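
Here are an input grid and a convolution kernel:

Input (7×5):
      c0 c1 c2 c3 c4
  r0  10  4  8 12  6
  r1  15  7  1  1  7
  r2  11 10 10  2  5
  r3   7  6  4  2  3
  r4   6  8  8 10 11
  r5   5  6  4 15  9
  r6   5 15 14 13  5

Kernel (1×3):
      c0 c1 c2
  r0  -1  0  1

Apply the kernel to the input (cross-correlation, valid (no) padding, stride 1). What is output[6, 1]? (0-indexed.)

-2

The receptive field on the input at this output position is [15 14 13]. Elementwise product with the kernel and sum: 15·-1 + 13·1.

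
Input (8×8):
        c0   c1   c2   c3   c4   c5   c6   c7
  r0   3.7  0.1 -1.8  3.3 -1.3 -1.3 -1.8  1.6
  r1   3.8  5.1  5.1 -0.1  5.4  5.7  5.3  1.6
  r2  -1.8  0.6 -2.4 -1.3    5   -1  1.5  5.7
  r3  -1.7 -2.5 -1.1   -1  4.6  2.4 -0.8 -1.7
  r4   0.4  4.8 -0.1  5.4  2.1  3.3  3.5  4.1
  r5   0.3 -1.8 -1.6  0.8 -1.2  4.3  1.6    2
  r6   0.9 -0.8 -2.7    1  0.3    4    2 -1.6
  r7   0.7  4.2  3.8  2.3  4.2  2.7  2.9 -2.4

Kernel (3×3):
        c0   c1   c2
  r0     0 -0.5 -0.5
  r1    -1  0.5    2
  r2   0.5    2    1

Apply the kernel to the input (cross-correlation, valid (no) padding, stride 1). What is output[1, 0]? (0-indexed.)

-14.75

The receptive field on the input at this output position is [3.8 5.1 5.1 / -1.8 0.6 -2.4 / -1.7 -2.5 -1.1]. Elementwise product with the kernel and sum: 5.1·-0.5 + 5.1·-0.5 + -1.8·-1 + 0.6·0.5 + -2.4·2 + -1.7·0.5 + -2.5·2 + -1.1·1.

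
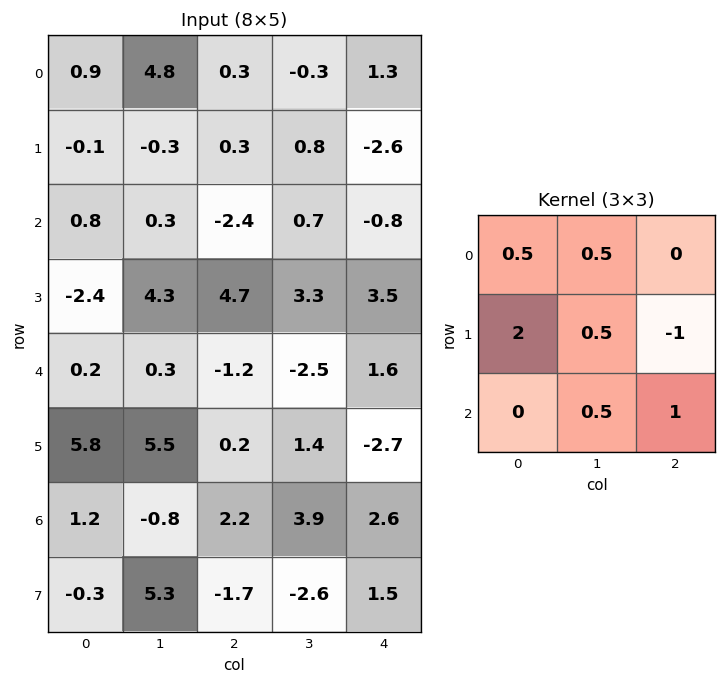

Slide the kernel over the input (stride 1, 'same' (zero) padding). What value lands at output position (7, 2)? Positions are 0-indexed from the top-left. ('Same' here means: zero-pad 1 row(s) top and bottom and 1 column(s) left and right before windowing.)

The receptive field on the zero-padded input at this output position is [-0.8 2.2 3.9 / 5.3 -1.7 -2.6 / 0 0 0]. Elementwise product with the kernel and sum: -0.8·0.5 + 2.2·0.5 + 5.3·2 + -1.7·0.5 + -2.6·-1 + 0·0.5 + 0·1.

13.05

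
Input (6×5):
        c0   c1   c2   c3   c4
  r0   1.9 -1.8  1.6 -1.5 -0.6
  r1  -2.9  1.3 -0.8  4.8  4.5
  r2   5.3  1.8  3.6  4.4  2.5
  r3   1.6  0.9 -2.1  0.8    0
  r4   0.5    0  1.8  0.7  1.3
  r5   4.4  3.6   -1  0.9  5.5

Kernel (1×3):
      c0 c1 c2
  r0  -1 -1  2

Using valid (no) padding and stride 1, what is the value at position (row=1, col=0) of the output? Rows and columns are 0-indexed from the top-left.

The receptive field on the input at this output position is [-2.9 1.3 -0.8]. Elementwise product with the kernel and sum: -2.9·-1 + 1.3·-1 + -0.8·2.

-0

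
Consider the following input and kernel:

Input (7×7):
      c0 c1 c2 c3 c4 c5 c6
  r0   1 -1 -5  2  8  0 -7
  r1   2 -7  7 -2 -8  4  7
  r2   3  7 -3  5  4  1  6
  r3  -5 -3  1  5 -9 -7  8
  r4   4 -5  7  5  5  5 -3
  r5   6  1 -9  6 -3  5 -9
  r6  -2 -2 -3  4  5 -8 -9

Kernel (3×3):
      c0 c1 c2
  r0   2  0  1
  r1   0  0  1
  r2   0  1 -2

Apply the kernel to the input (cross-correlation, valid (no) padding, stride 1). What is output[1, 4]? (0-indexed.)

The receptive field on the input at this output position is [-8 4 7 / 4 1 6 / -9 -7 8]. Elementwise product with the kernel and sum: -8·2 + 7·1 + 6·1 + -7·1 + 8·-2.

-26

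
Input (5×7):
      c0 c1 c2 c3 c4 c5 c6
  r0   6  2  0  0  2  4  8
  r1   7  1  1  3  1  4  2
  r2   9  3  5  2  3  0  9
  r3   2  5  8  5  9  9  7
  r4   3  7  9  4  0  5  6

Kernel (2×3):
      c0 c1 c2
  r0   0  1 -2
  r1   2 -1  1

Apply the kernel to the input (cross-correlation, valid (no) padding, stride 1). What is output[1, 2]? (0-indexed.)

12

The receptive field on the input at this output position is [1 3 1 / 5 2 3]. Elementwise product with the kernel and sum: 3·1 + 1·-2 + 5·2 + 2·-1 + 3·1.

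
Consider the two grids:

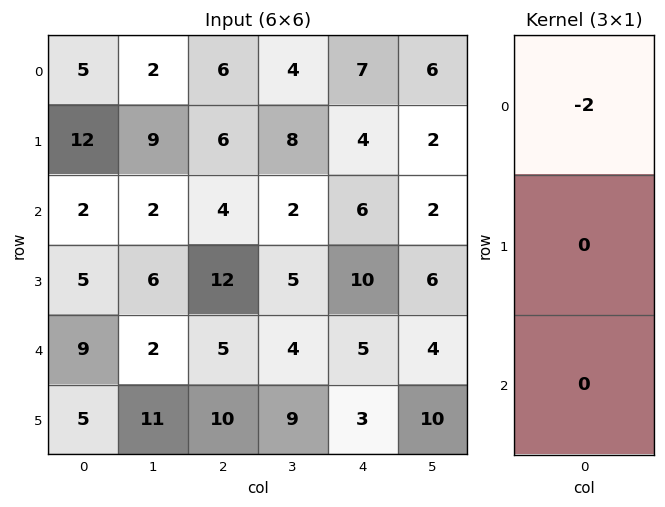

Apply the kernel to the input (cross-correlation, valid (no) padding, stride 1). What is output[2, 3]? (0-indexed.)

The receptive field on the input at this output position is [2 / 5 / 4]. Elementwise product with the kernel and sum: 2·-2.

-4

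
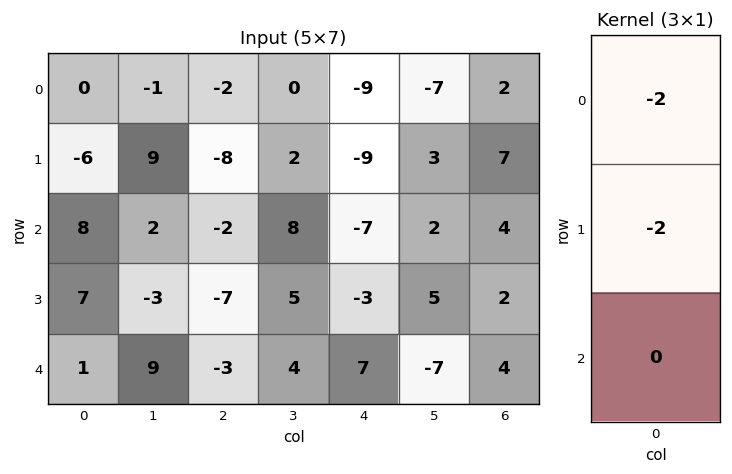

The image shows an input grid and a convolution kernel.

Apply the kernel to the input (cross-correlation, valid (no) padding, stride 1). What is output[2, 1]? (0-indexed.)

The receptive field on the input at this output position is [2 / -3 / 9]. Elementwise product with the kernel and sum: 2·-2 + -3·-2.

2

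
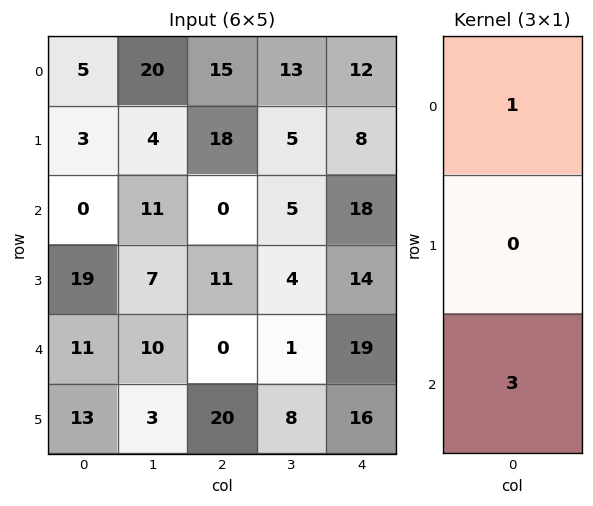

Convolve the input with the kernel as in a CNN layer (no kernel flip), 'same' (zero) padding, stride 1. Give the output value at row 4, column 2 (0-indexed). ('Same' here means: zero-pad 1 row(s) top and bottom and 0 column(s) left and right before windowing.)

71

The receptive field on the zero-padded input at this output position is [11 / 0 / 20]. Elementwise product with the kernel and sum: 11·1 + 20·3.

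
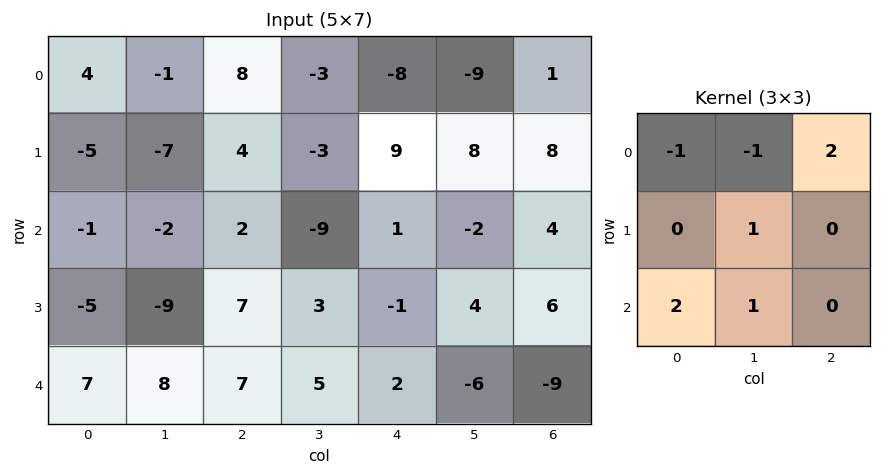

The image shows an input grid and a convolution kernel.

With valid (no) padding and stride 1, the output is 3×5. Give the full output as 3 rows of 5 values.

Output[0,0]: The receptive field on the input at this output position is [4 -1 8 / -5 -7 4 / -1 -2 2]. Elementwise product with the kernel and sum: 4·-1 + -1·-1 + 8·2 + -7·1 + -1·2 + -2·1.
Output[0,1]: The receptive field on the input at this output position is [-1 8 -3 / -7 4 -3 / -2 2 -9]. Elementwise product with the kernel and sum: -1·-1 + 8·-1 + -3·2 + 4·1 + -2·2 + 2·1.

2 -11 -29 -15 27
-1 -12 25 16 -1
20 12 31 15 11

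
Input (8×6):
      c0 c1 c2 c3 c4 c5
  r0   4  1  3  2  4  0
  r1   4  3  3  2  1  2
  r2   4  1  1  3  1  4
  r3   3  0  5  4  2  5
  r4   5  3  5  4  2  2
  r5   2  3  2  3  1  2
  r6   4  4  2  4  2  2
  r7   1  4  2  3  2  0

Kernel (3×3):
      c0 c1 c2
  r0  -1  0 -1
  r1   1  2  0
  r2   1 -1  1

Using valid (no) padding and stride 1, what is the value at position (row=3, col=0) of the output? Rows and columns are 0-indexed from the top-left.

The receptive field on the input at this output position is [3 0 5 / 5 3 5 / 2 3 2]. Elementwise product with the kernel and sum: 3·-1 + 5·-1 + 5·1 + 3·2 + 2·1 + 3·-1 + 2·1.

4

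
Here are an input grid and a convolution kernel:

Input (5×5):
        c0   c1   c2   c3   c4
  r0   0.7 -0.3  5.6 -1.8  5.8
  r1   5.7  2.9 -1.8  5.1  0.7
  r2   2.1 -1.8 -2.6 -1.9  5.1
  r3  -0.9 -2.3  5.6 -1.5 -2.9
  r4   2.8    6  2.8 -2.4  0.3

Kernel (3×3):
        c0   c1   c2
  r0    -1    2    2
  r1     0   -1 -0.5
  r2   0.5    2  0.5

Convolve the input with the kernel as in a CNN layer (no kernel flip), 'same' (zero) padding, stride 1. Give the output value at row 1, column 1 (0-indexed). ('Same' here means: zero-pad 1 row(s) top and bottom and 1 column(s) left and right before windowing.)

The receptive field on the zero-padded input at this output position is [0.7 -0.3 5.6 / 5.7 2.9 -1.8 / 2.1 -1.8 -2.6]. Elementwise product with the kernel and sum: 0.7·-1 + -0.3·2 + 5.6·2 + 2.9·-1 + -1.8·-0.5 + 2.1·0.5 + -1.8·2 + -2.6·0.5.

4.05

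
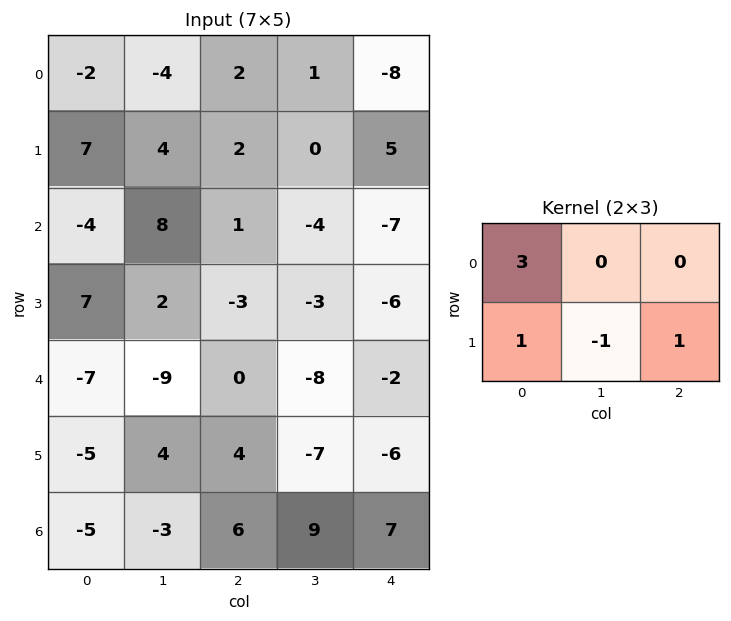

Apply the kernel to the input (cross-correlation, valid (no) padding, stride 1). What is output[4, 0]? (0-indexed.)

The receptive field on the input at this output position is [-7 -9 0 / -5 4 4]. Elementwise product with the kernel and sum: -7·3 + -5·1 + 4·-1 + 4·1.

-26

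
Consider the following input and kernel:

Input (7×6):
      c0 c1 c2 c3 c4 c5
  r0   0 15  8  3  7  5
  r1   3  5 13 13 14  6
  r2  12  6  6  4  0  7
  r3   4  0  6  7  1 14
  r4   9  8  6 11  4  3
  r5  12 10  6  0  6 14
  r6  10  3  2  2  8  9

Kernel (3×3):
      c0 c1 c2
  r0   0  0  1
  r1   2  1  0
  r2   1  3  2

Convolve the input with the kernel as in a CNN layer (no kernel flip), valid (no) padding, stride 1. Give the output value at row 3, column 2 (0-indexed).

42

The receptive field on the input at this output position is [6 7 1 / 6 11 4 / 6 0 6]. Elementwise product with the kernel and sum: 1·1 + 6·2 + 11·1 + 6·1 + 0·3 + 6·2.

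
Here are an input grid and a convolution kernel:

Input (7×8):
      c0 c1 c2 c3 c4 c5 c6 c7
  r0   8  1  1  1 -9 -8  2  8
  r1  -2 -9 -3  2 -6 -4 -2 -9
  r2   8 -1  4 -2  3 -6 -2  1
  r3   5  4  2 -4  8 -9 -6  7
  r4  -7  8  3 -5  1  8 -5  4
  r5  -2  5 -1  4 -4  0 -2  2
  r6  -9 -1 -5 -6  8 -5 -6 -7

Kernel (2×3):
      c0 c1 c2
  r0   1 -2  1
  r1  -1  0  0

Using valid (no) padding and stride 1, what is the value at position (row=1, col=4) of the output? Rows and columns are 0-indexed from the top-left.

-3

The receptive field on the input at this output position is [-6 -4 -2 / 3 -6 -2]. Elementwise product with the kernel and sum: -6·1 + -4·-2 + -2·1 + 3·-1.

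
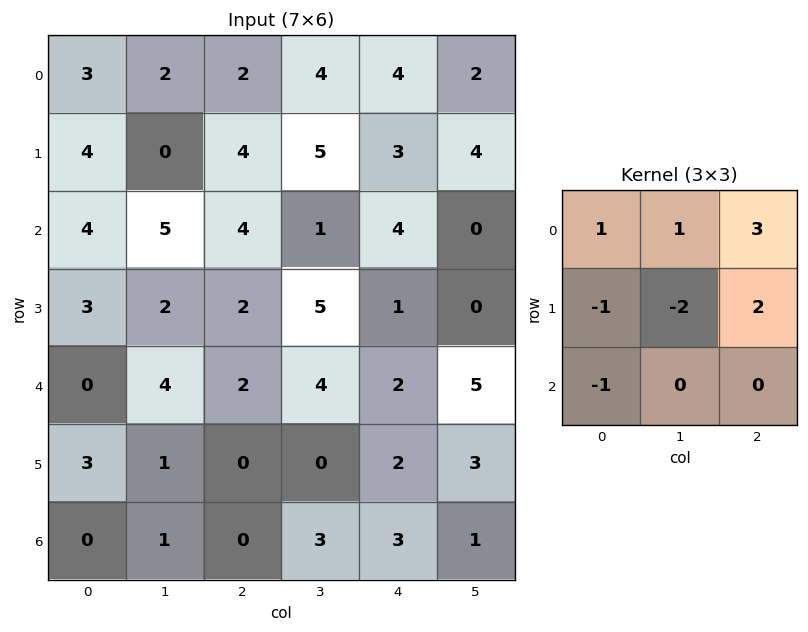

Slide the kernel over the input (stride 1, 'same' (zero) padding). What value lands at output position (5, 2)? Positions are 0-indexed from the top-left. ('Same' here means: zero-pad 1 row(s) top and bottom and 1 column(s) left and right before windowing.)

The receptive field on the zero-padded input at this output position is [4 2 4 / 1 0 0 / 1 0 3]. Elementwise product with the kernel and sum: 4·1 + 2·1 + 4·3 + 1·-1 + 0·-2 + 0·2 + 1·-1.

16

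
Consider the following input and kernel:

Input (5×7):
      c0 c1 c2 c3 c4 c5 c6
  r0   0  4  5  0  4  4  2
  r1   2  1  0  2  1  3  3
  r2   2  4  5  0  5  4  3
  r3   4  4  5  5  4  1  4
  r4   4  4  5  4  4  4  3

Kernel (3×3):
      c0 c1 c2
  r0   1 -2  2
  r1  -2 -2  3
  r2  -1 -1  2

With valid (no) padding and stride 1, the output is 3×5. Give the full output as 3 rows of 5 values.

0 -11 17 6 -2
5 -12 1 1 -5
5 -10 6 -17 3

Output[0,0]: The receptive field on the input at this output position is [0 4 5 / 2 1 0 / 2 4 5]. Elementwise product with the kernel and sum: 0·1 + 4·-2 + 5·2 + 2·-2 + 1·-2 + 0·3 + 2·-1 + 4·-1 + 5·2.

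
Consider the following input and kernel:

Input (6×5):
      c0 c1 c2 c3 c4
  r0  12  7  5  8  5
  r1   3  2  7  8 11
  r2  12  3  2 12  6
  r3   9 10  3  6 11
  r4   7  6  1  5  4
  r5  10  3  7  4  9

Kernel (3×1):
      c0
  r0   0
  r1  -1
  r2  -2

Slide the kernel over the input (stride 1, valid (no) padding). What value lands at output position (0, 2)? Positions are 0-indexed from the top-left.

-11

The receptive field on the input at this output position is [5 / 7 / 2]. Elementwise product with the kernel and sum: 7·-1 + 2·-2.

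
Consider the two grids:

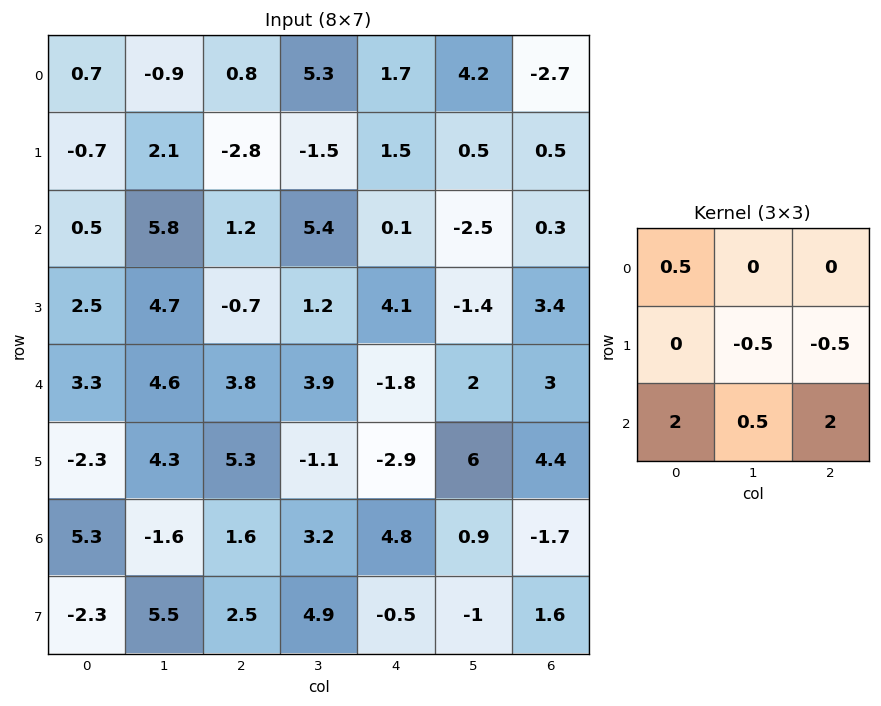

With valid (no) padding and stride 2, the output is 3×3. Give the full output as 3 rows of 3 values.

Output[0,0]: The receptive field on the input at this output position is [0.7 -0.9 0.8 / -0.7 2.1 -2.8 / 0.5 5.8 1.2]. Elementwise product with the kernel and sum: 0.7·0.5 + 2.1·-0.5 + -2.8·-0.5 + 0.5·2 + 5.8·0.5 + 1.2·2.
Output[0,1]: The receptive field on the input at this output position is [0.8 5.3 1.7 / -2.8 -1.5 1.5 / 1.2 5.4 0.1]. Elementwise product with the kernel and sum: 0.8·0.5 + -1.5·-0.5 + 1.5·-0.5 + 1.2·2 + 5.4·0.5 + 0.1·2.

7 5.7 -0.1
14.75 3.9 2.45
9.85 18.3 0.55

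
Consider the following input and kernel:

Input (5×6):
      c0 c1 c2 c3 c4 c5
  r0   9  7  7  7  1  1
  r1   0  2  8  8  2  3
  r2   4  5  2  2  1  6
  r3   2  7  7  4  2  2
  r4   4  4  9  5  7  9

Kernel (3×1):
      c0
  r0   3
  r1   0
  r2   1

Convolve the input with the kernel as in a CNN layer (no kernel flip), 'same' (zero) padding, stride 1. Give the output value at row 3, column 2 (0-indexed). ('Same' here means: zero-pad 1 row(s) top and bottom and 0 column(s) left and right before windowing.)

The receptive field on the zero-padded input at this output position is [2 / 7 / 9]. Elementwise product with the kernel and sum: 2·3 + 9·1.

15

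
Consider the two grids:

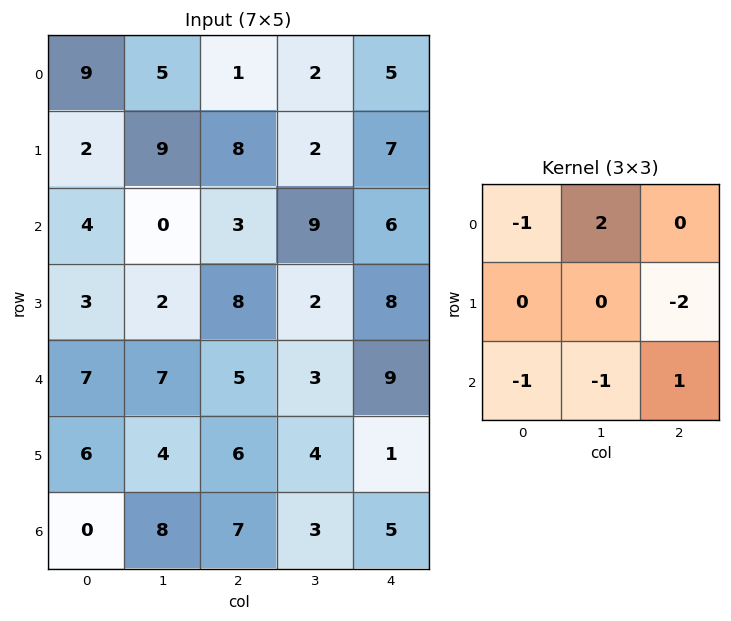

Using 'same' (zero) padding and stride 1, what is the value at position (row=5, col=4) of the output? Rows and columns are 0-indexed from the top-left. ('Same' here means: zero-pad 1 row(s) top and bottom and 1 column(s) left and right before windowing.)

7

The receptive field on the zero-padded input at this output position is [3 9 0 / 4 1 0 / 3 5 0]. Elementwise product with the kernel and sum: 3·-1 + 9·2 + 0·-2 + 3·-1 + 5·-1 + 0·1.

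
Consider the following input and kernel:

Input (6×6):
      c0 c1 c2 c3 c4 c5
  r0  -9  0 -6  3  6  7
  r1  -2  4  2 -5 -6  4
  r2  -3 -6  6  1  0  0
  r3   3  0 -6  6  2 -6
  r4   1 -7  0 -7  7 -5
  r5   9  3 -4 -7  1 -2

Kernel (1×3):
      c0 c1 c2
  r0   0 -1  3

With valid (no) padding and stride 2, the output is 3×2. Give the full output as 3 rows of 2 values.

Output[0,0]: The receptive field on the input at this output position is [-9 0 -6]. Elementwise product with the kernel and sum: 0·-1 + -6·3.
Output[0,1]: The receptive field on the input at this output position is [-6 3 6]. Elementwise product with the kernel and sum: 3·-1 + 6·3.

-18 15
24 -1
7 28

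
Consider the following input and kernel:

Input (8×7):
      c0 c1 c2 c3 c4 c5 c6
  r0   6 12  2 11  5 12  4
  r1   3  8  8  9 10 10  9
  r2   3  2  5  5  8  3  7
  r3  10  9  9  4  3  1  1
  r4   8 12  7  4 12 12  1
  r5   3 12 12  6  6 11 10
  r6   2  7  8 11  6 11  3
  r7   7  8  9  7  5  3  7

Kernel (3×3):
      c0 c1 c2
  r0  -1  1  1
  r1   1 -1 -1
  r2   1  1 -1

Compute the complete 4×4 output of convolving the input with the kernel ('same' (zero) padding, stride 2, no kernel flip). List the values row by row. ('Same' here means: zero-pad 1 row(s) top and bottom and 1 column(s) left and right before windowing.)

-23 6 3 27
7 15 11 -3
-10 23 -19 32
5 4 14 17

Output[0,0]: The receptive field on the zero-padded input at this output position is [0 0 0 / 0 6 12 / 0 3 8]. Elementwise product with the kernel and sum: 0·-1 + 0·1 + 0·1 + 0·1 + 6·-1 + 12·-1 + 0·1 + 3·1 + 8·-1.
Output[0,1]: The receptive field on the zero-padded input at this output position is [0 0 0 / 12 2 11 / 8 8 9]. Elementwise product with the kernel and sum: 0·-1 + 0·1 + 0·1 + 12·1 + 2·-1 + 11·-1 + 8·1 + 8·1 + 9·-1.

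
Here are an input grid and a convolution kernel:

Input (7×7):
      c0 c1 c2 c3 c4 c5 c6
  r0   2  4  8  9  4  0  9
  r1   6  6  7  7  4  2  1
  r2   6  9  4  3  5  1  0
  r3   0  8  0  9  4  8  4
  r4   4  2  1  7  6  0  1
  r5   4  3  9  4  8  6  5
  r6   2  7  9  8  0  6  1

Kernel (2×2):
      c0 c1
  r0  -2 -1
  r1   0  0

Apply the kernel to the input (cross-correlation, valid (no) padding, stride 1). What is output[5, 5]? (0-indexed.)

-17

The receptive field on the input at this output position is [6 5 / 6 1]. Elementwise product with the kernel and sum: 6·-2 + 5·-1.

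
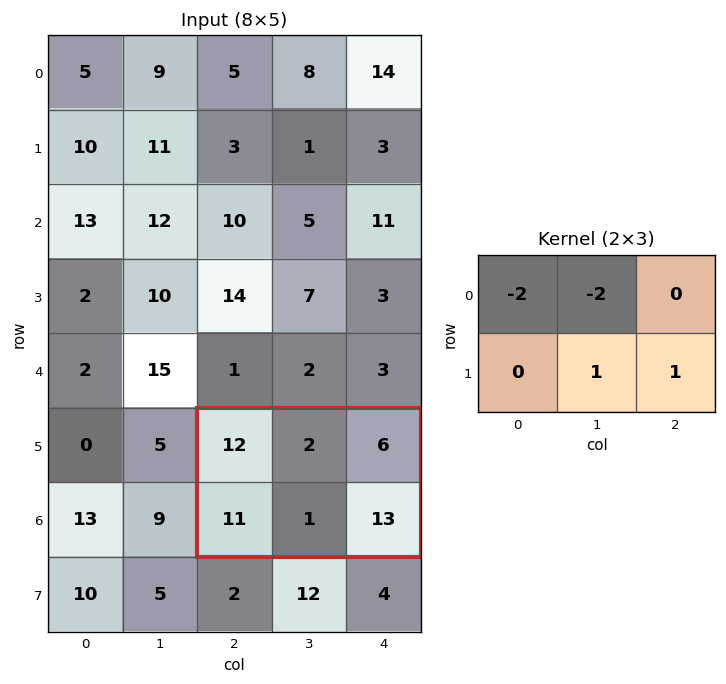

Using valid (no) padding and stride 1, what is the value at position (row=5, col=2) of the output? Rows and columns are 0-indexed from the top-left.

The receptive field on the input at this output position is [12 2 6 / 11 1 13]. Elementwise product with the kernel and sum: 12·-2 + 2·-2 + 1·1 + 13·1.

-14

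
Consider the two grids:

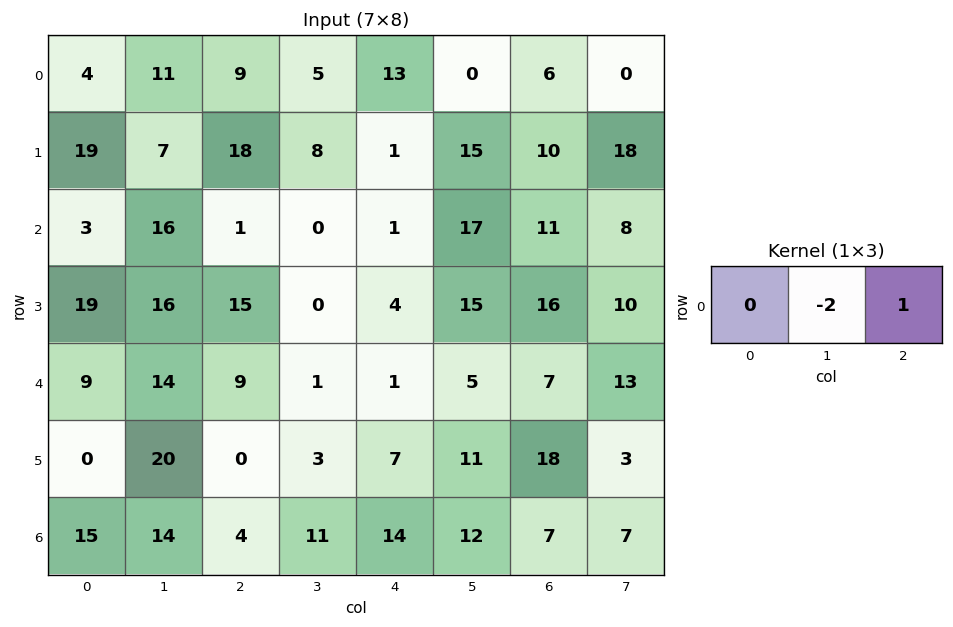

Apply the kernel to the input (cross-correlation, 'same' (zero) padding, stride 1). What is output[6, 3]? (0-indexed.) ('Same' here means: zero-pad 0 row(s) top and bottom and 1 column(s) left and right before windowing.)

-8

The receptive field on the zero-padded input at this output position is [4 11 14]. Elementwise product with the kernel and sum: 11·-2 + 14·1.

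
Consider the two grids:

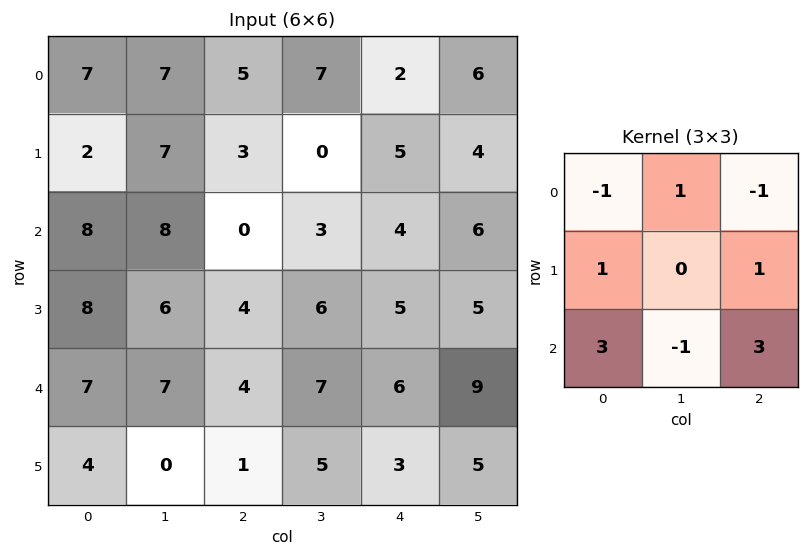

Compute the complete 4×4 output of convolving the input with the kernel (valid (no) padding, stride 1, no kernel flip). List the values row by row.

Output[0,0]: The receptive field on the input at this output position is [7 7 5 / 2 7 3 / 8 8 0]. Elementwise product with the kernel and sum: 7·-1 + 7·1 + 5·-1 + 2·1 + 3·1 + 8·3 + 8·-1 + 0·3.
Output[0,1]: The receptive field on the input at this output position is [7 5 7 / 7 3 0 / 8 0 3]. Elementwise product with the kernel and sum: 7·-1 + 5·1 + 7·-1 + 7·1 + 0·1 + 8·3 + 0·-1 + 3·3.

16 31 17 16
40 39 17 38
38 39 31 48
20 20 14 37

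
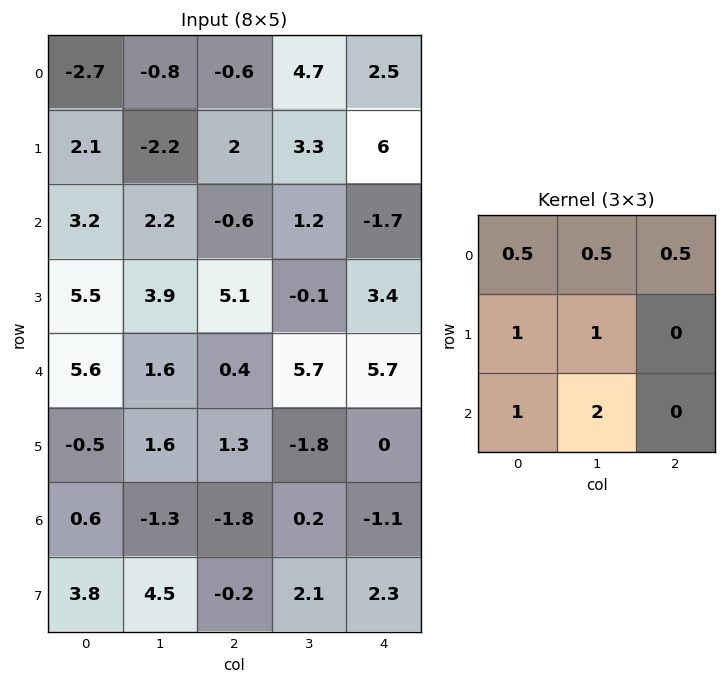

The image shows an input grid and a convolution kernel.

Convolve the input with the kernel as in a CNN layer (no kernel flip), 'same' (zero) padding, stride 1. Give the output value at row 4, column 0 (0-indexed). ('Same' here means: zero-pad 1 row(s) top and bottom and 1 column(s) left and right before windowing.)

9.3

The receptive field on the zero-padded input at this output position is [0 5.5 3.9 / 0 5.6 1.6 / 0 -0.5 1.6]. Elementwise product with the kernel and sum: 0·0.5 + 5.5·0.5 + 3.9·0.5 + 0·1 + 5.6·1 + 0·1 + -0.5·2.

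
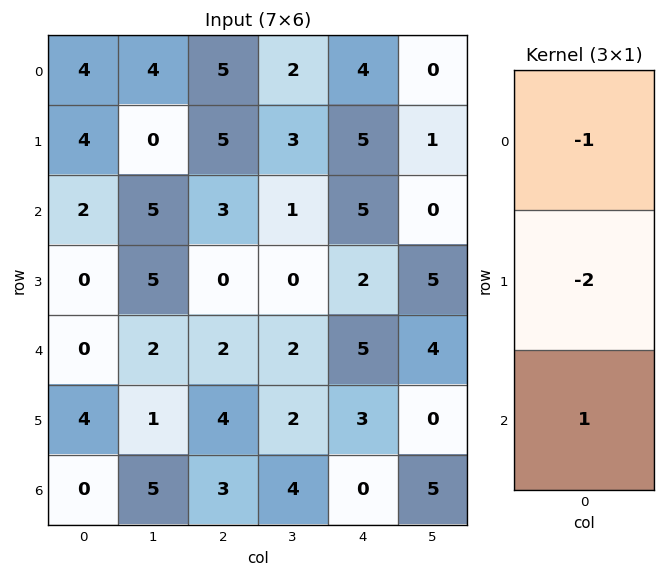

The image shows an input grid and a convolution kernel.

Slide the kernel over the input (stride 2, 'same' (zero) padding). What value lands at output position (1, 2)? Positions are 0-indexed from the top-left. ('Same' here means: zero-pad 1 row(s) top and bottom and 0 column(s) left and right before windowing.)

The receptive field on the zero-padded input at this output position is [5 / 5 / 2]. Elementwise product with the kernel and sum: 5·-1 + 5·-2 + 2·1.

-13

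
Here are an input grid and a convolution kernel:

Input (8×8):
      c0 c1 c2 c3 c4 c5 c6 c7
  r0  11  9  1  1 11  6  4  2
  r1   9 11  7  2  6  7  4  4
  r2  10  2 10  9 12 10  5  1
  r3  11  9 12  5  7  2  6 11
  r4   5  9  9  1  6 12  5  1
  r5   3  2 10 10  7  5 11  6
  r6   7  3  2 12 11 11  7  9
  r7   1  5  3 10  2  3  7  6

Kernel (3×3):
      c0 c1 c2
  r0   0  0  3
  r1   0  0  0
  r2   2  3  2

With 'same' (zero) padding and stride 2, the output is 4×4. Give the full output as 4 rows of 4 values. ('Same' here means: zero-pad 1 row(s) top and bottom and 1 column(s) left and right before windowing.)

49 47 36 34
84 70 56 56
40 69 57 88
19 69 47 57

Output[0,0]: The receptive field on the zero-padded input at this output position is [0 0 0 / 0 11 9 / 0 9 11]. Elementwise product with the kernel and sum: 0·3 + 0·2 + 9·3 + 11·2.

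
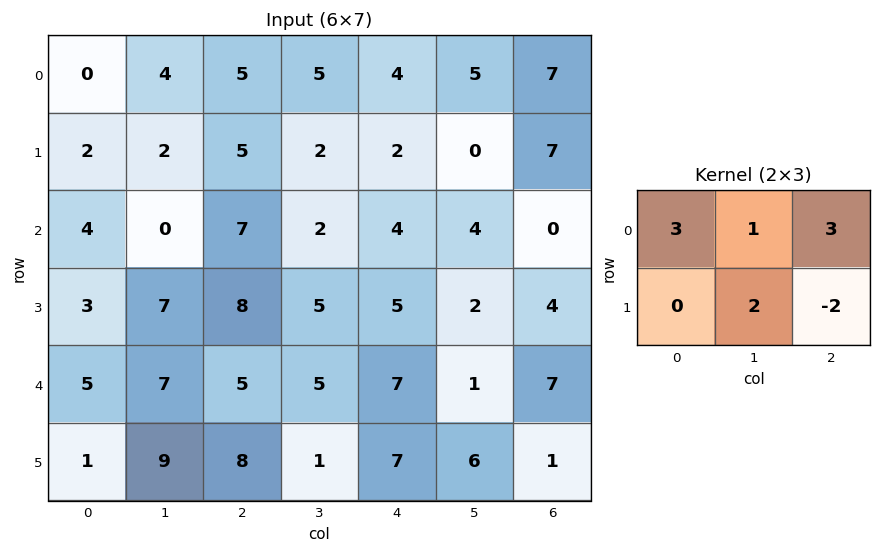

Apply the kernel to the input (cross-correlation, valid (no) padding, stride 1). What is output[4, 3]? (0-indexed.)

The receptive field on the input at this output position is [5 7 1 / 1 7 6]. Elementwise product with the kernel and sum: 5·3 + 7·1 + 1·3 + 7·2 + 6·-2.

27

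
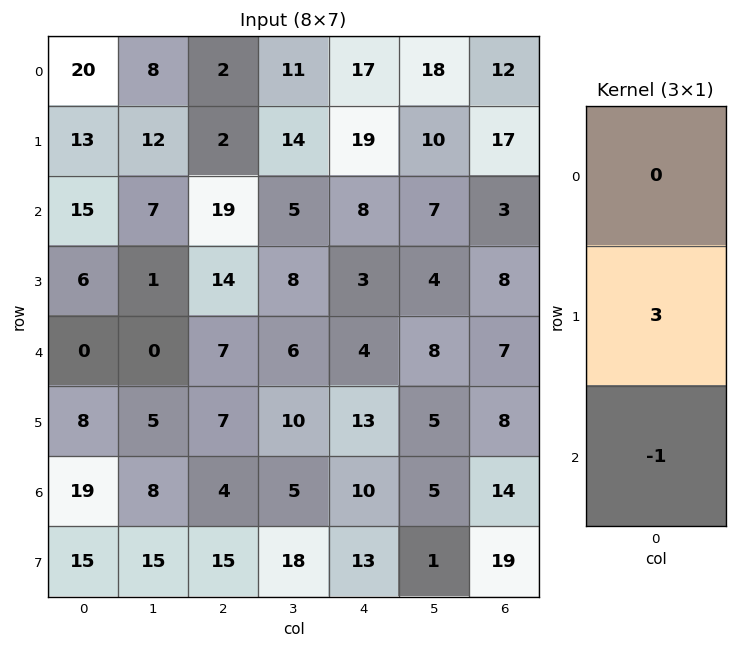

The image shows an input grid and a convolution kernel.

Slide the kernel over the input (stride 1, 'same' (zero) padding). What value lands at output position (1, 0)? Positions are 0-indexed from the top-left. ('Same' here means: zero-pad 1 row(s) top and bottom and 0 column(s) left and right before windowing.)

24

The receptive field on the zero-padded input at this output position is [20 / 13 / 15]. Elementwise product with the kernel and sum: 13·3 + 15·-1.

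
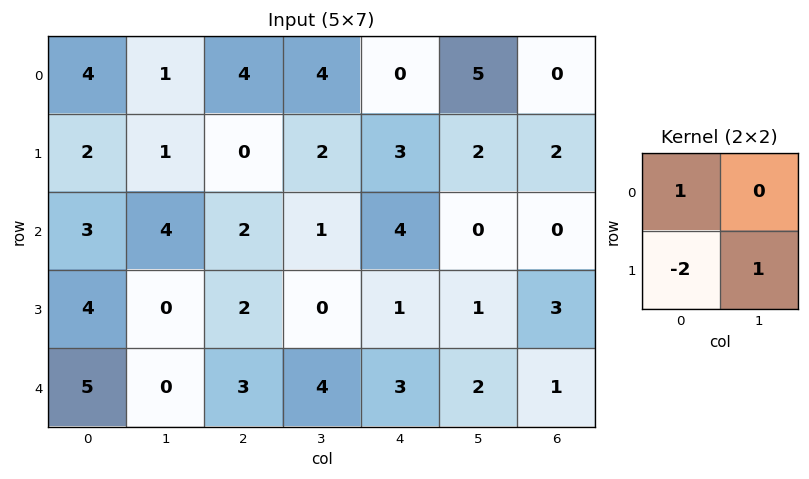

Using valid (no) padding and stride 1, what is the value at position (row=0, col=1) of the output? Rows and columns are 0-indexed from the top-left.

-1

The receptive field on the input at this output position is [1 4 / 1 0]. Elementwise product with the kernel and sum: 1·1 + 1·-2 + 0·1.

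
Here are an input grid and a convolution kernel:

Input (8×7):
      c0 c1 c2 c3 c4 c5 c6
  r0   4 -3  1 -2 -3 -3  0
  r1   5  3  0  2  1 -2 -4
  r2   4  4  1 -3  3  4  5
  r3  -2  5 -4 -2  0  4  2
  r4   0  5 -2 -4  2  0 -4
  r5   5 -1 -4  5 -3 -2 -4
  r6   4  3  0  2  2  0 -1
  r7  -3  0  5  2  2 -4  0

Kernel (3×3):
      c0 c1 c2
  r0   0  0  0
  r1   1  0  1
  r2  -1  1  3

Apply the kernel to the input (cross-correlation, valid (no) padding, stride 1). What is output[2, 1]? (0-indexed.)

-16

The receptive field on the input at this output position is [4 1 -3 / 5 -4 -2 / 5 -2 -4]. Elementwise product with the kernel and sum: 5·1 + -2·1 + 5·-1 + -2·1 + -4·3.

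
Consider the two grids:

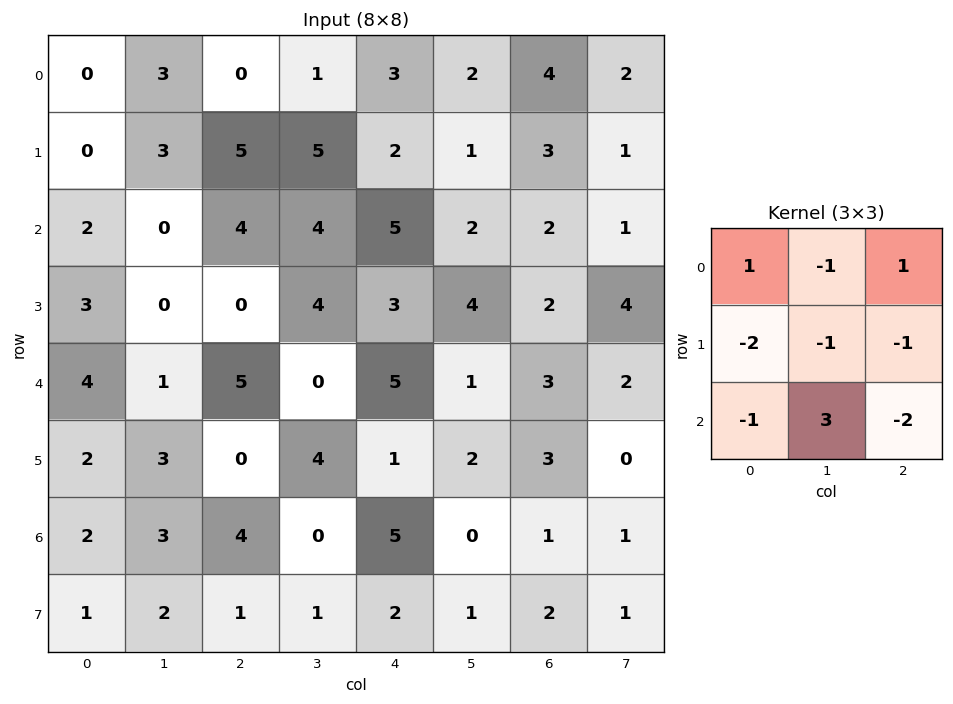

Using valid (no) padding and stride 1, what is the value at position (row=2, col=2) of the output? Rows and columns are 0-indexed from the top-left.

-17

The receptive field on the input at this output position is [4 4 5 / 0 4 3 / 5 0 5]. Elementwise product with the kernel and sum: 4·1 + 4·-1 + 5·1 + 0·-2 + 4·-1 + 3·-1 + 5·-1 + 0·3 + 5·-2.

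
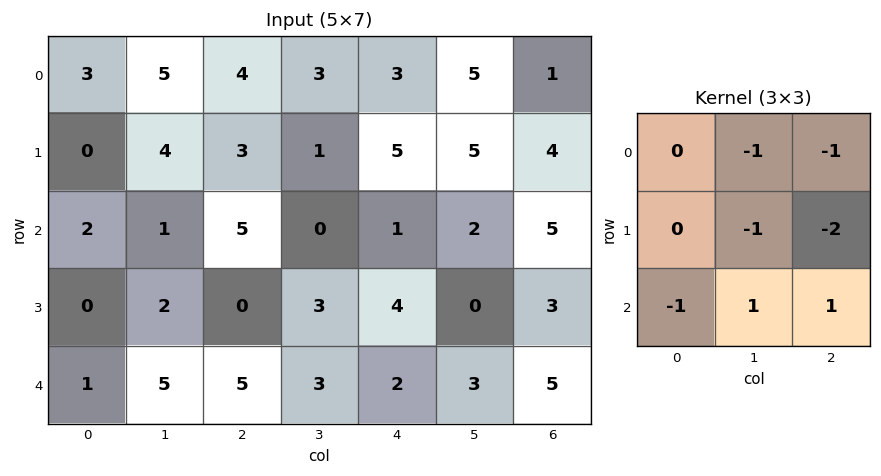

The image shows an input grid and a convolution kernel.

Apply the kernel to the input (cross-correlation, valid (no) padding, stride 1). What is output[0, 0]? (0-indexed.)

The receptive field on the input at this output position is [3 5 4 / 0 4 3 / 2 1 5]. Elementwise product with the kernel and sum: 5·-1 + 4·-1 + 4·-1 + 3·-2 + 2·-1 + 1·1 + 5·1.

-15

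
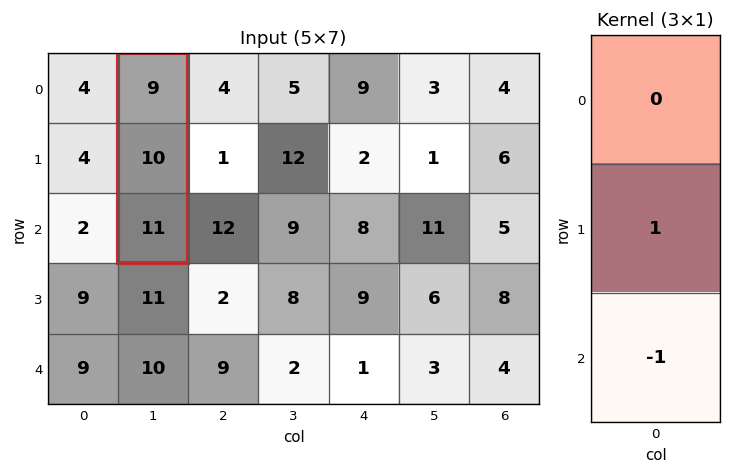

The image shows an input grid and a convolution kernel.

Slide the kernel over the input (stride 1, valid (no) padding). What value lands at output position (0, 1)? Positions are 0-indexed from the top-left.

-1

The receptive field on the input at this output position is [9 / 10 / 11]. Elementwise product with the kernel and sum: 10·1 + 11·-1.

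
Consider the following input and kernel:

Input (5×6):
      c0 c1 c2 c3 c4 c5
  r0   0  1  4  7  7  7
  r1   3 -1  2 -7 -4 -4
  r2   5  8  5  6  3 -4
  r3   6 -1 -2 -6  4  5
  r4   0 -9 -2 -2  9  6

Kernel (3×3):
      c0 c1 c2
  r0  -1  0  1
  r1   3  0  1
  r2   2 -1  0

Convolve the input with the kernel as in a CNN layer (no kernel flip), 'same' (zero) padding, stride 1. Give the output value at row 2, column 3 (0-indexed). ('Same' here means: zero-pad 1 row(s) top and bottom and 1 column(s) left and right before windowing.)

14

The receptive field on the zero-padded input at this output position is [2 -7 -4 / 5 6 3 / -2 -6 4]. Elementwise product with the kernel and sum: 2·-1 + -4·1 + 5·3 + 3·1 + -2·2 + -6·-1.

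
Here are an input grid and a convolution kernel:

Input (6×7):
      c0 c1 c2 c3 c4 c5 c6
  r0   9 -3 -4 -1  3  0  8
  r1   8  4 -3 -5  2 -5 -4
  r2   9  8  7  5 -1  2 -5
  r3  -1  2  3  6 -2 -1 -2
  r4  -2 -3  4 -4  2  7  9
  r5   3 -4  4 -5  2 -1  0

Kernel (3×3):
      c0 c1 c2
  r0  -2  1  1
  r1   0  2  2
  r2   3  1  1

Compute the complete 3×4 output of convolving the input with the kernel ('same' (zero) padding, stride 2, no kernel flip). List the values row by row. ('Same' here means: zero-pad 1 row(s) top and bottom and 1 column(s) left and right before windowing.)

24 -6 -12 -3
47 23 24 -9
-10 -8 -11 15

Output[0,0]: The receptive field on the zero-padded input at this output position is [0 0 0 / 0 9 -3 / 0 8 4]. Elementwise product with the kernel and sum: 0·-2 + 0·1 + 0·1 + 9·2 + -3·2 + 0·3 + 8·1 + 4·1.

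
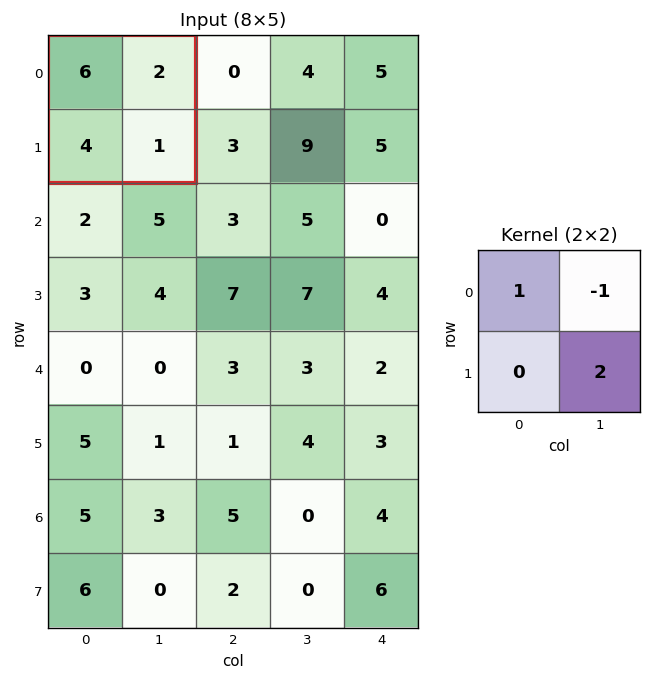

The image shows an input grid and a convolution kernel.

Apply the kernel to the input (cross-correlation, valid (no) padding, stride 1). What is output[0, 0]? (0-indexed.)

6

The receptive field on the input at this output position is [6 2 / 4 1]. Elementwise product with the kernel and sum: 6·1 + 2·-1 + 1·2.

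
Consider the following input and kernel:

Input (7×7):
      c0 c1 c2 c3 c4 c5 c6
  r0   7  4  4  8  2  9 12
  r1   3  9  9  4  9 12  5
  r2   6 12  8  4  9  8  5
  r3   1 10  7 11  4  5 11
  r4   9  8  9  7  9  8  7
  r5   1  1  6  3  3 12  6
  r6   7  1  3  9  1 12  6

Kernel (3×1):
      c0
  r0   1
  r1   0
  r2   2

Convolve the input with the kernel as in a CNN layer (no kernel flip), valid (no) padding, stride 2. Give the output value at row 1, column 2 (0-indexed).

27

The receptive field on the input at this output position is [9 / 4 / 9]. Elementwise product with the kernel and sum: 9·1 + 9·2.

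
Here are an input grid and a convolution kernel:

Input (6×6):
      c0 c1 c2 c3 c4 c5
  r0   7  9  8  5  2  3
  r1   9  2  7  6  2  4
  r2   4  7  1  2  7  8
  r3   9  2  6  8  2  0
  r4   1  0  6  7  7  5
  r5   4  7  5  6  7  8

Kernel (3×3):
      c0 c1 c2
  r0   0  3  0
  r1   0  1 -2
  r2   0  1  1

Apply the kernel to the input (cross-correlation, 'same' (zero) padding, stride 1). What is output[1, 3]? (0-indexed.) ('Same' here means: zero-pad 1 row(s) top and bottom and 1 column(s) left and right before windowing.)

The receptive field on the zero-padded input at this output position is [8 5 2 / 7 6 2 / 1 2 7]. Elementwise product with the kernel and sum: 5·3 + 6·1 + 2·-2 + 2·1 + 7·1.

26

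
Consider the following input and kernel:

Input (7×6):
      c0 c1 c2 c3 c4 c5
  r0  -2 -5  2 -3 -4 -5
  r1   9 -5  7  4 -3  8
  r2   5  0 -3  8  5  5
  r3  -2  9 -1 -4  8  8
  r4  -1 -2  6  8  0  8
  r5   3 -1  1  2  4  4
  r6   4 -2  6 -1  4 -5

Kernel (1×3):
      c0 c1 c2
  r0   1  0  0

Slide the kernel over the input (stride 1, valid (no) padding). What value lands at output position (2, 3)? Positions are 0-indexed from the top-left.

The receptive field on the input at this output position is [8 5 5]. Elementwise product with the kernel and sum: 8·1.

8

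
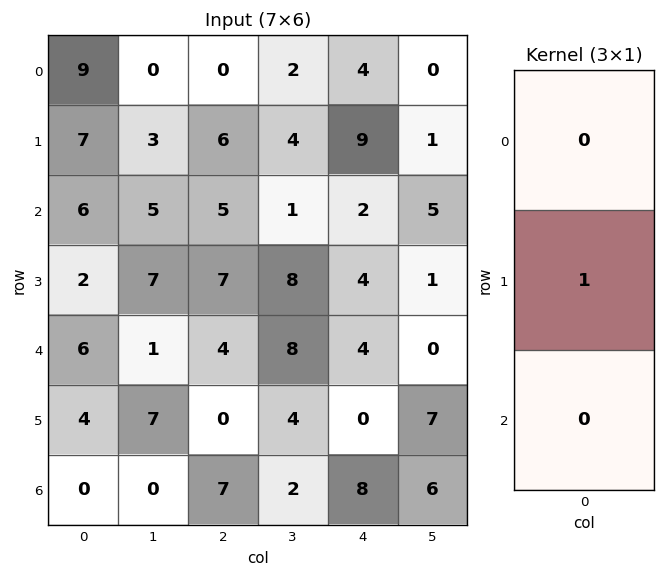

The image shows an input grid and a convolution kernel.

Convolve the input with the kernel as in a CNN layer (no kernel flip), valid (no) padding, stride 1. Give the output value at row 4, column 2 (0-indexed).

0

The receptive field on the input at this output position is [4 / 0 / 7]. Elementwise product with the kernel and sum: 0·1.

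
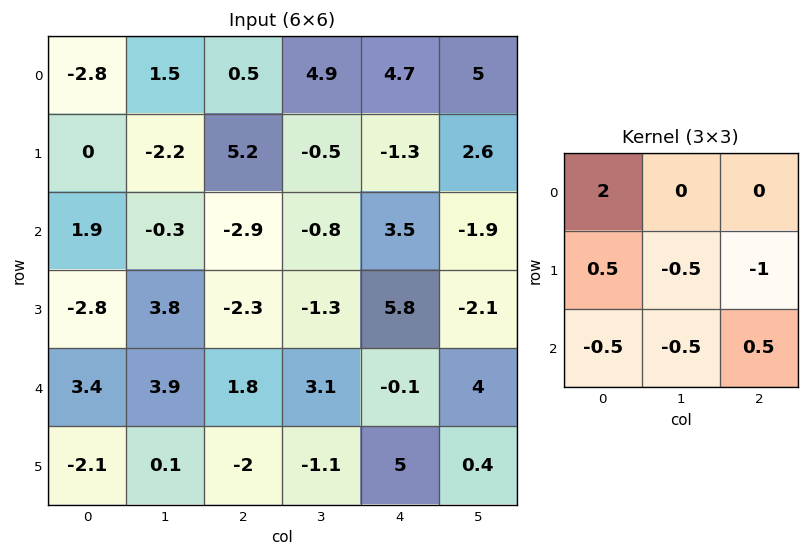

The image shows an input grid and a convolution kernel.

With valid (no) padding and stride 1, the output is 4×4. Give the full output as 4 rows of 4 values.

-11.95 1 8.75 5.3
2.35 -3.7 10.55 -4.55
0.05 2.45 -14.6 -2.55
-7.65 5.95 -1.1 -6.75

Output[0,0]: The receptive field on the input at this output position is [-2.8 1.5 0.5 / 0 -2.2 5.2 / 1.9 -0.3 -2.9]. Elementwise product with the kernel and sum: -2.8·2 + 0·0.5 + -2.2·-0.5 + 5.2·-1 + 1.9·-0.5 + -0.3·-0.5 + -2.9·0.5.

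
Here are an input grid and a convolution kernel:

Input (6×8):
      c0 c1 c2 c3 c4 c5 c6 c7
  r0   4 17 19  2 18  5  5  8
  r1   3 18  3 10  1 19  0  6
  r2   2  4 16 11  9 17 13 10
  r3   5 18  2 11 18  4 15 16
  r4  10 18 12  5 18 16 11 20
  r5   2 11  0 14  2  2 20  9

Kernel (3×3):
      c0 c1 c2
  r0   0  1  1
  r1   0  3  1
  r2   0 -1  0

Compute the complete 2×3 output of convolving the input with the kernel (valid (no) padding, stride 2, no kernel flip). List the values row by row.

89 40 50
58 66 41

Output[0,0]: The receptive field on the input at this output position is [4 17 19 / 3 18 3 / 2 4 16]. Elementwise product with the kernel and sum: 17·1 + 19·1 + 18·3 + 3·1 + 4·-1.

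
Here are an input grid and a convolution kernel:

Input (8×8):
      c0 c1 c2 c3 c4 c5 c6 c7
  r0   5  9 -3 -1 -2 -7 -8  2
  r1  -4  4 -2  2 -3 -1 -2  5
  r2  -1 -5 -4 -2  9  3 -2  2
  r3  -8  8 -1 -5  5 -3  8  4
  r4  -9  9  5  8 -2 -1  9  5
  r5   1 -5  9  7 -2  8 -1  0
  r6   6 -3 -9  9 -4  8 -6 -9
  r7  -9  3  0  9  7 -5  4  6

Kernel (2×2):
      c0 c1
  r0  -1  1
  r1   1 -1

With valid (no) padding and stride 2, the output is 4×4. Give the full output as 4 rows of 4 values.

-4 -2 -7 3
-20 6 2 8
24 5 -9 -5
-21 9 24 -5

Output[0,0]: The receptive field on the input at this output position is [5 9 / -4 4]. Elementwise product with the kernel and sum: 5·-1 + 9·1 + -4·1 + 4·-1.
Output[0,1]: The receptive field on the input at this output position is [-3 -1 / -2 2]. Elementwise product with the kernel and sum: -3·-1 + -1·1 + -2·1 + 2·-1.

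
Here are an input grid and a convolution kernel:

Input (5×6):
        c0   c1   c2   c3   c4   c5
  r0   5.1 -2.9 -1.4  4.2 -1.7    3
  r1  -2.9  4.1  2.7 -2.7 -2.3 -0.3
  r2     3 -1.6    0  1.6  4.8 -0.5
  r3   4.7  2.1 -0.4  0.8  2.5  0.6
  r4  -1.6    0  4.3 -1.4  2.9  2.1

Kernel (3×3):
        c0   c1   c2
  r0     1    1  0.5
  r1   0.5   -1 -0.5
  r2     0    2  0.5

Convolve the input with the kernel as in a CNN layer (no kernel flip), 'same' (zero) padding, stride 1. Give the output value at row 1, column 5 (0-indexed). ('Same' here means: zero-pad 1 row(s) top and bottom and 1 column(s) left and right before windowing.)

The receptive field on the zero-padded input at this output position is [-1.7 3 0 / -2.3 -0.3 0 / 4.8 -0.5 0]. Elementwise product with the kernel and sum: -1.7·1 + 3·1 + 0·0.5 + -2.3·0.5 + -0.3·-1 + 0·-0.5 + -0.5·2 + 0·0.5.

-0.55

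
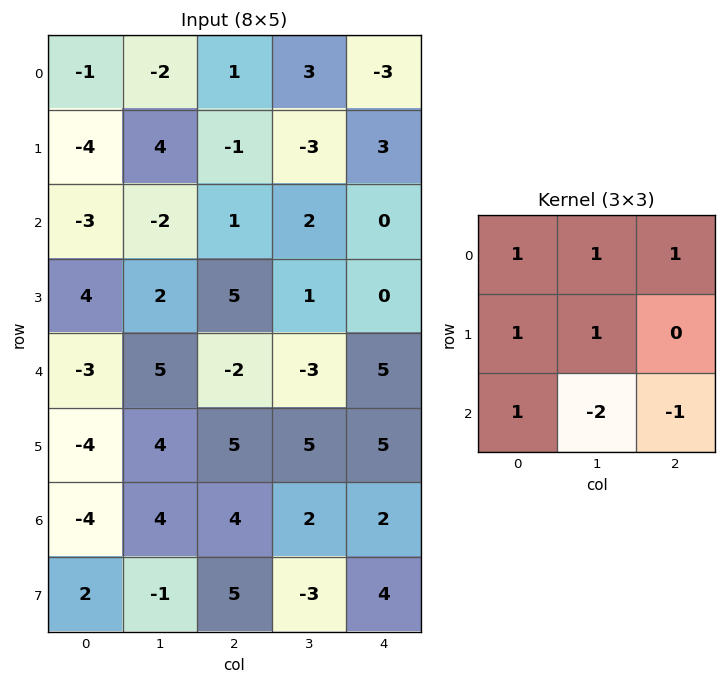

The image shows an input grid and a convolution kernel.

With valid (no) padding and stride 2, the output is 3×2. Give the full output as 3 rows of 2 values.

Output[0,0]: The receptive field on the input at this output position is [-1 -2 1 / -4 4 -1 / -3 -2 1]. Elementwise product with the kernel and sum: -1·1 + -2·1 + 1·1 + -4·1 + 4·1 + -3·1 + -2·-2 + 1·-1.

-2 -6
-9 8
-16 8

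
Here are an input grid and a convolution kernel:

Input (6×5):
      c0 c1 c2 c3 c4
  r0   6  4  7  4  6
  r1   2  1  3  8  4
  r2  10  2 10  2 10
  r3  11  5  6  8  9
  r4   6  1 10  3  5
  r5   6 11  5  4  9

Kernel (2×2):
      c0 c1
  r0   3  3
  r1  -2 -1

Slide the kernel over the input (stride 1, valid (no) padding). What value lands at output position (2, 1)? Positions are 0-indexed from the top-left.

The receptive field on the input at this output position is [2 10 / 5 6]. Elementwise product with the kernel and sum: 2·3 + 10·3 + 5·-2 + 6·-1.

20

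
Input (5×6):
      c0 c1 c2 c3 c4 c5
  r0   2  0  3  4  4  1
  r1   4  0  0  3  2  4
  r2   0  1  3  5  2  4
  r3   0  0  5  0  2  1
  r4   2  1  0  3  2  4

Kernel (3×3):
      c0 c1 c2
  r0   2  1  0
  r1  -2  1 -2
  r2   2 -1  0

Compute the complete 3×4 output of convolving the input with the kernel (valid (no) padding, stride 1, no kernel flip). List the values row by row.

Output[0,0]: The receptive field on the input at this output position is [2 0 3 / 4 0 0 / 0 1 3]. Elementwise product with the kernel and sum: 2·2 + 0·1 + 4·-2 + 0·1 + 0·-2 + 0·2 + 1·-1.
Output[0,1]: The receptive field on the input at this output position is [0 3 4 / 0 0 3 / 1 3 5]. Elementwise product with the kernel and sum: 0·2 + 3·1 + 0·-2 + 0·1 + 3·-2 + 1·2 + 3·-1.

-5 -4 10 8
3 -14 8 -10
-6 12 -6 16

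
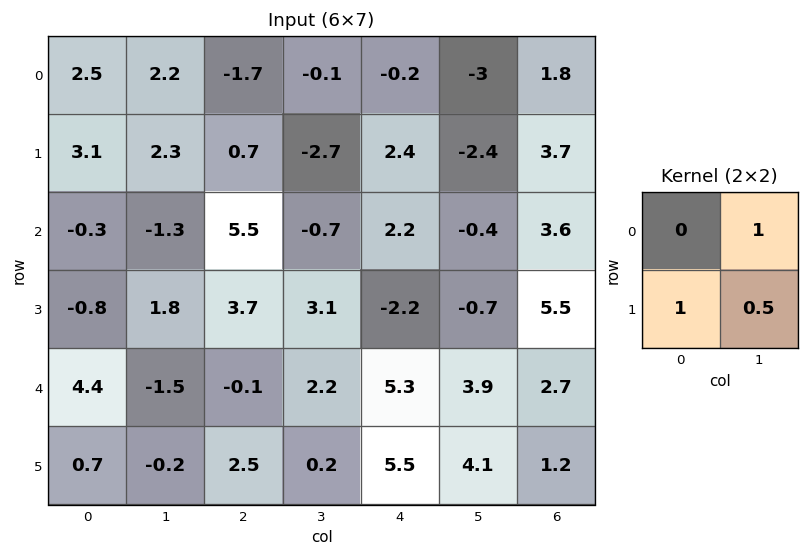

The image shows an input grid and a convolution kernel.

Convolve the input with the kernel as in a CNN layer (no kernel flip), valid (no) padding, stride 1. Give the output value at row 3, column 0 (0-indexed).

5.45

The receptive field on the input at this output position is [-0.8 1.8 / 4.4 -1.5]. Elementwise product with the kernel and sum: 1.8·1 + 4.4·1 + -1.5·0.5.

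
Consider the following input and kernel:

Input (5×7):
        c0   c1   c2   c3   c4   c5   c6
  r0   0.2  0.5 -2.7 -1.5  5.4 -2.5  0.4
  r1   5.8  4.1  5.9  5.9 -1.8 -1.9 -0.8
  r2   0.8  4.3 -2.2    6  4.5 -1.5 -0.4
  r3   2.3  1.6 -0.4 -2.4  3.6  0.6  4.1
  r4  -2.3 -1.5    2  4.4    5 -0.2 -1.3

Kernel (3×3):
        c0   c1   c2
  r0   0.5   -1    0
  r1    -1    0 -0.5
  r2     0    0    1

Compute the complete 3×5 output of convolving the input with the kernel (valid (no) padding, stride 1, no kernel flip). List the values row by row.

-11.35 1.9 -0.35 -12.6 7
-1.3 -13.55 0.6 0.1 0.8
-4 8.35 -3.5 0.4 -3.2

Output[0,0]: The receptive field on the input at this output position is [0.2 0.5 -2.7 / 5.8 4.1 5.9 / 0.8 4.3 -2.2]. Elementwise product with the kernel and sum: 0.2·0.5 + 0.5·-1 + 5.8·-1 + 5.9·-0.5 + -2.2·1.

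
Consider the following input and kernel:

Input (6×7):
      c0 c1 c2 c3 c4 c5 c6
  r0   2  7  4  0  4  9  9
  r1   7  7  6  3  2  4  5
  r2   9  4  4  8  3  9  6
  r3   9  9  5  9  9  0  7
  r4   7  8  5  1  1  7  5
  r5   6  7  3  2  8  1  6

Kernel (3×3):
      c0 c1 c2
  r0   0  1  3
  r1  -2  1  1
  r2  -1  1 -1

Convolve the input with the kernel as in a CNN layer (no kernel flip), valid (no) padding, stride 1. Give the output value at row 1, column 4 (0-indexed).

The receptive field on the input at this output position is [2 4 5 / 3 9 6 / 9 0 7]. Elementwise product with the kernel and sum: 4·1 + 5·3 + 3·-2 + 9·1 + 6·1 + 9·-1 + 0·1 + 7·-1.

12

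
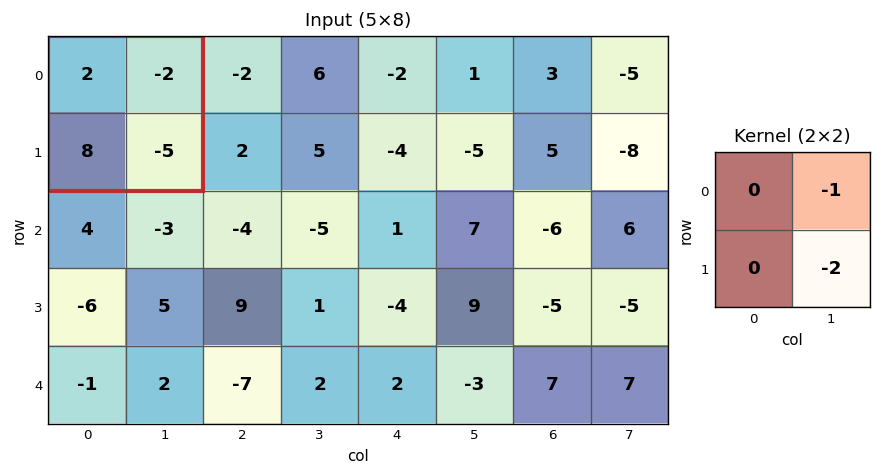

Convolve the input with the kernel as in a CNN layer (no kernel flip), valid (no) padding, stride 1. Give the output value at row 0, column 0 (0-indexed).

12

The receptive field on the input at this output position is [2 -2 / 8 -5]. Elementwise product with the kernel and sum: -2·-1 + -5·-2.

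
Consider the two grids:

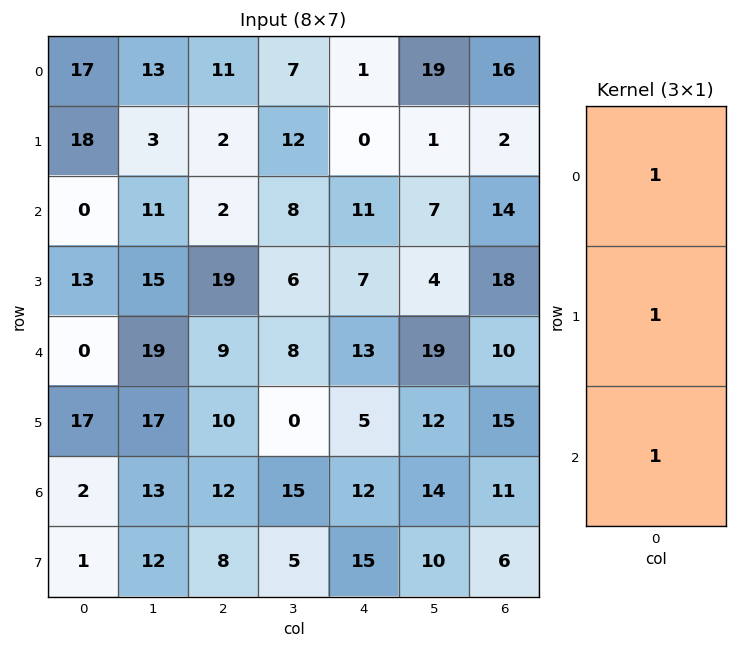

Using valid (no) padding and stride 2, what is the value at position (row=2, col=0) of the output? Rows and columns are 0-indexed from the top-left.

The receptive field on the input at this output position is [0 / 17 / 2]. Elementwise product with the kernel and sum: 0·1 + 17·1 + 2·1.

19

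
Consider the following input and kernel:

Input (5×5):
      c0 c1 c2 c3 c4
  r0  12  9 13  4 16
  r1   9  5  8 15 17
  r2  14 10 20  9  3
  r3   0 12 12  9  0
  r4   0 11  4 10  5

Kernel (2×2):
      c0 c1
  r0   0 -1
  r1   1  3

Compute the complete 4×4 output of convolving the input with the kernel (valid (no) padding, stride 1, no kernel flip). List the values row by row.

Output[0,0]: The receptive field on the input at this output position is [12 9 / 9 5]. Elementwise product with the kernel and sum: 9·-1 + 9·1 + 5·3.
Output[0,1]: The receptive field on the input at this output position is [9 13 / 5 8]. Elementwise product with the kernel and sum: 13·-1 + 5·1 + 8·3.

15 16 49 50
39 62 32 1
26 28 30 6
21 11 25 25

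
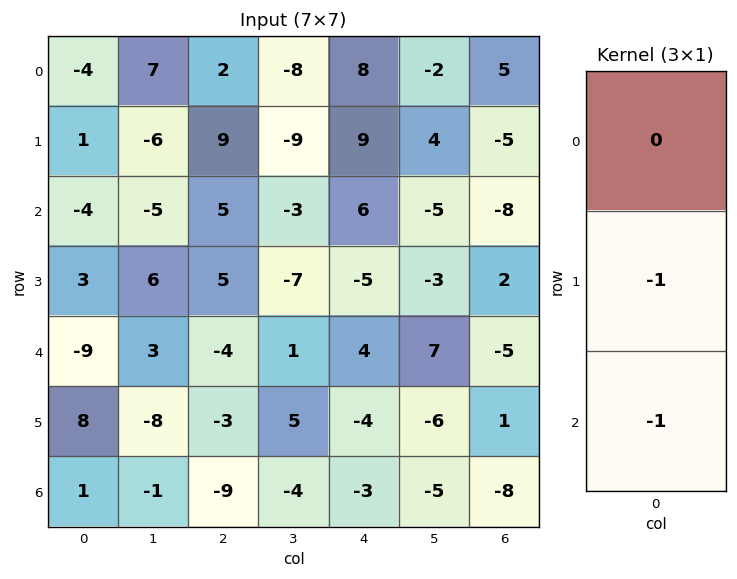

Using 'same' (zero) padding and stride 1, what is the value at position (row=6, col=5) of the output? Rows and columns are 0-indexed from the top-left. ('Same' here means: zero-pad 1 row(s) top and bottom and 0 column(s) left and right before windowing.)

5

The receptive field on the zero-padded input at this output position is [-6 / -5 / 0]. Elementwise product with the kernel and sum: -5·-1 + 0·-1.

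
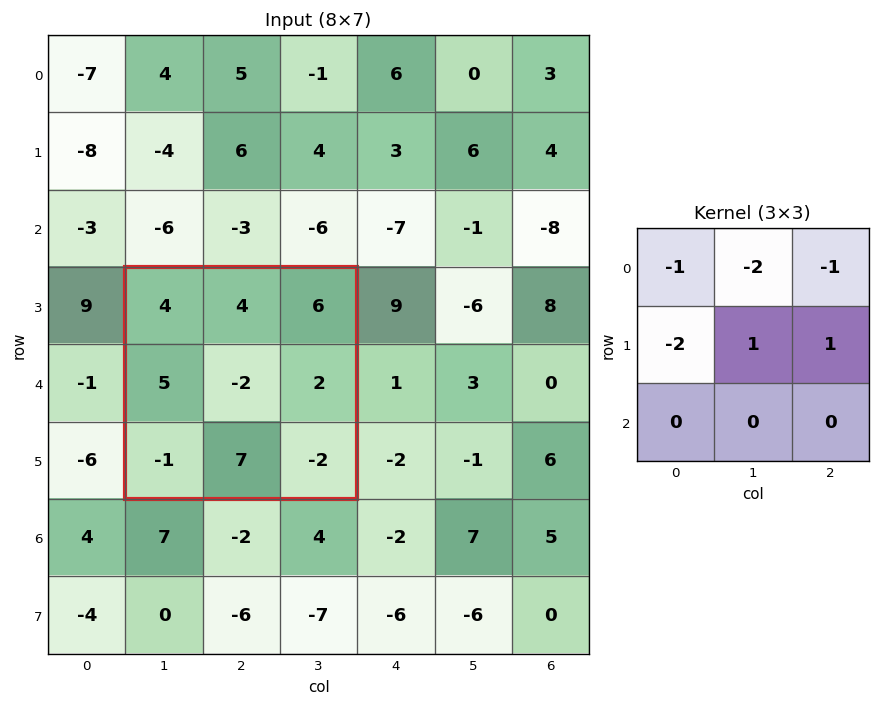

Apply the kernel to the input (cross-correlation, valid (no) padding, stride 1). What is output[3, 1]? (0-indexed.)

The receptive field on the input at this output position is [4 4 6 / 5 -2 2 / -1 7 -2]. Elementwise product with the kernel and sum: 4·-1 + 4·-2 + 6·-1 + 5·-2 + -2·1 + 2·1.

-28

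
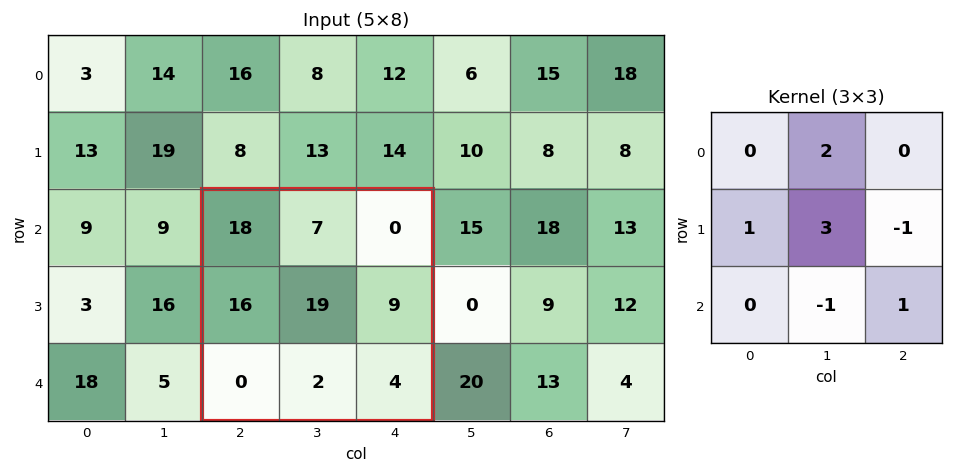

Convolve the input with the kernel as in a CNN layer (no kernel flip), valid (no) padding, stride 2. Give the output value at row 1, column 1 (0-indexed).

The receptive field on the input at this output position is [18 7 0 / 16 19 9 / 0 2 4]. Elementwise product with the kernel and sum: 7·2 + 16·1 + 19·3 + 9·-1 + 2·-1 + 4·1.

80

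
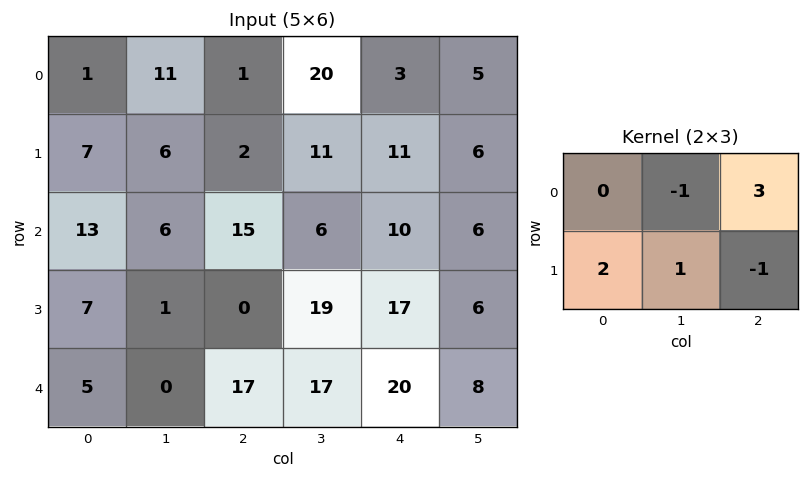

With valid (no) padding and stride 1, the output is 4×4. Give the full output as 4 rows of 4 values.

10 62 -7 39
17 52 48 23
54 -14 26 57
-8 57 63 47

Output[0,0]: The receptive field on the input at this output position is [1 11 1 / 7 6 2]. Elementwise product with the kernel and sum: 11·-1 + 1·3 + 7·2 + 6·1 + 2·-1.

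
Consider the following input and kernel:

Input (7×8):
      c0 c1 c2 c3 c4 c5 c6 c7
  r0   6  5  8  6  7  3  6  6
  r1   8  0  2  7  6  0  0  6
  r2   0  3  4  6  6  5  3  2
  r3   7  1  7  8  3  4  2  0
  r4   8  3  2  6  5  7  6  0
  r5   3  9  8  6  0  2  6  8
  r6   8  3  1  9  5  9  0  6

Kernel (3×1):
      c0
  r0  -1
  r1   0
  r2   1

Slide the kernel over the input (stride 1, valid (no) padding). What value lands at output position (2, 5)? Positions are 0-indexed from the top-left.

2

The receptive field on the input at this output position is [5 / 4 / 7]. Elementwise product with the kernel and sum: 5·-1 + 7·1.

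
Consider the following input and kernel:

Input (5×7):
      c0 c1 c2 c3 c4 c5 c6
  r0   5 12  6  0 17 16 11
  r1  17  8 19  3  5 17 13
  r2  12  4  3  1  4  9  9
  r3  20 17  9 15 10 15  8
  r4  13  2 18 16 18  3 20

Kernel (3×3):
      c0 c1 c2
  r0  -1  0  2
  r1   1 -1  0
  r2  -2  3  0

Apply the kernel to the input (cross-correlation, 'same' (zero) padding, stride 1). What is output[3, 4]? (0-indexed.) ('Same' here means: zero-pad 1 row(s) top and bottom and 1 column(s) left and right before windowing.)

The receptive field on the zero-padded input at this output position is [1 4 9 / 15 10 15 / 16 18 3]. Elementwise product with the kernel and sum: 1·-1 + 9·2 + 15·1 + 10·-1 + 16·-2 + 18·3.

44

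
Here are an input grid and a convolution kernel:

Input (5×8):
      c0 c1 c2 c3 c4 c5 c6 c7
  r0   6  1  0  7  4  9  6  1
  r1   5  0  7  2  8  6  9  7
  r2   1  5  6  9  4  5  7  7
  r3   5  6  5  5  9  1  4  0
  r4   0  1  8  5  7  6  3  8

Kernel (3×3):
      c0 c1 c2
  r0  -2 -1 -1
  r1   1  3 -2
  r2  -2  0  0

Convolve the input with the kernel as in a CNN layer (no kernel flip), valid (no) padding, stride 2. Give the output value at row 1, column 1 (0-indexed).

The receptive field on the input at this output position is [6 9 4 / 5 5 9 / 8 5 7]. Elementwise product with the kernel and sum: 6·-2 + 9·-1 + 4·-1 + 5·1 + 5·3 + 9·-2 + 8·-2.

-39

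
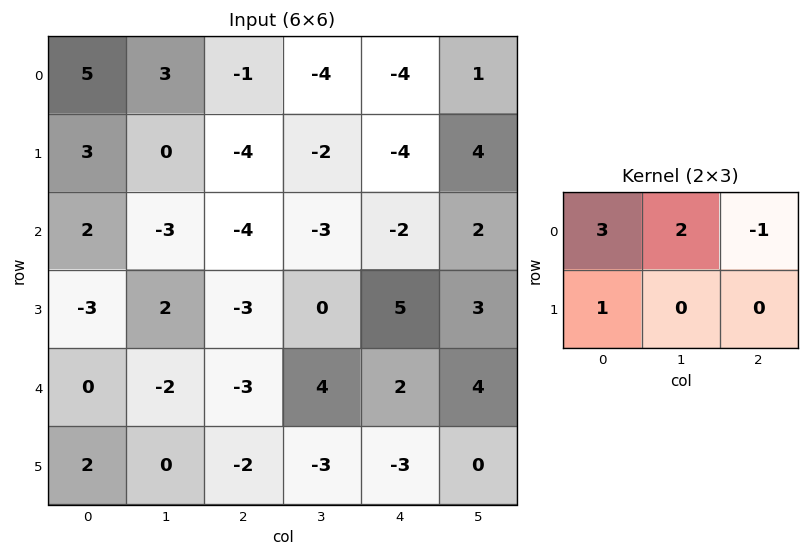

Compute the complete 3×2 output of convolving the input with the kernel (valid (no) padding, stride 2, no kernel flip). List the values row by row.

Output[0,0]: The receptive field on the input at this output position is [5 3 -1 / 3 0 -4]. Elementwise product with the kernel and sum: 5·3 + 3·2 + -1·-1 + 3·1.
Output[0,1]: The receptive field on the input at this output position is [-1 -4 -4 / -4 -2 -4]. Elementwise product with the kernel and sum: -1·3 + -4·2 + -4·-1 + -4·1.

25 -11
1 -19
1 -5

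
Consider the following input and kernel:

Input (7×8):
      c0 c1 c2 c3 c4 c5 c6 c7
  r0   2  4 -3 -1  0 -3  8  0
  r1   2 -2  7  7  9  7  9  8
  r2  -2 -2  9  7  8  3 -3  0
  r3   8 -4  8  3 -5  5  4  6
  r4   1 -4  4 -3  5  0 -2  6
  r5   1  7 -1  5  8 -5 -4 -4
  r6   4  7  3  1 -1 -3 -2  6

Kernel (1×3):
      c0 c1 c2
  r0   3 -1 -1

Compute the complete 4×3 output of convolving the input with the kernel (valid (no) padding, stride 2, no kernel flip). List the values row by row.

Output[0,0]: The receptive field on the input at this output position is [2 4 -3]. Elementwise product with the kernel and sum: 2·3 + 4·-1 + -3·-1.
Output[0,1]: The receptive field on the input at this output position is [-3 -1 0]. Elementwise product with the kernel and sum: -3·3 + -1·-1 + 0·-1.

5 -8 -5
-13 12 24
3 10 17
2 9 2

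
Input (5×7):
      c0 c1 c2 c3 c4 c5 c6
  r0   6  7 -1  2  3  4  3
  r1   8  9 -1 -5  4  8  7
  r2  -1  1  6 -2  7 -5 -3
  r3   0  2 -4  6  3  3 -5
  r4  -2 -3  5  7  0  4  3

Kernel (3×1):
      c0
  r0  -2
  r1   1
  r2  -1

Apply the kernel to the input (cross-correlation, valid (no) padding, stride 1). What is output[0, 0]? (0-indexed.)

-3

The receptive field on the input at this output position is [6 / 8 / -1]. Elementwise product with the kernel and sum: 6·-2 + 8·1 + -1·-1.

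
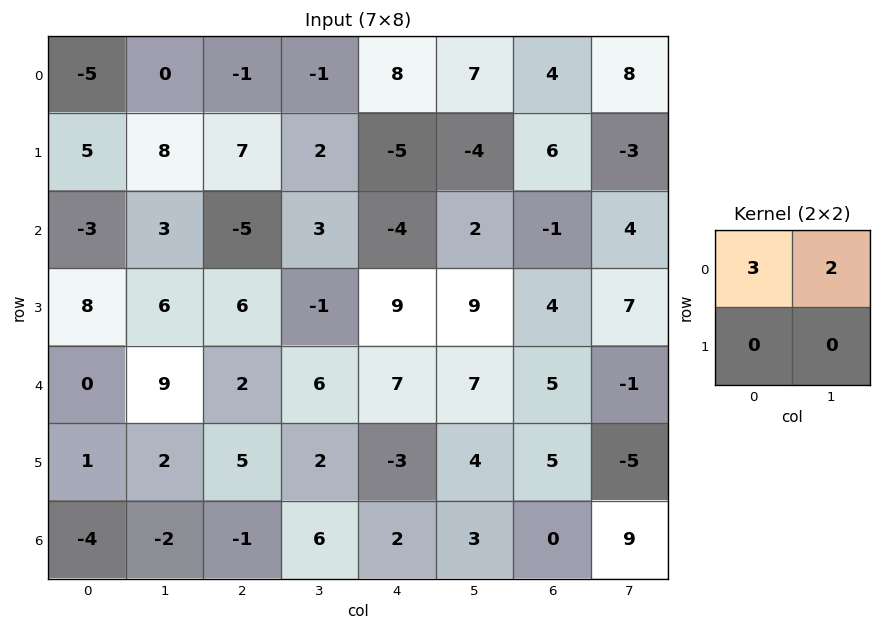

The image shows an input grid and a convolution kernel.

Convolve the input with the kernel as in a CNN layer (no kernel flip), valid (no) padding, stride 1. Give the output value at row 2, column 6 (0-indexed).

5

The receptive field on the input at this output position is [-1 4 / 4 7]. Elementwise product with the kernel and sum: -1·3 + 4·2.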